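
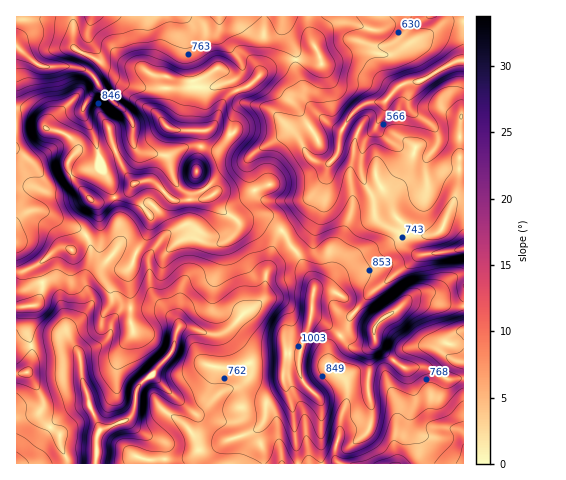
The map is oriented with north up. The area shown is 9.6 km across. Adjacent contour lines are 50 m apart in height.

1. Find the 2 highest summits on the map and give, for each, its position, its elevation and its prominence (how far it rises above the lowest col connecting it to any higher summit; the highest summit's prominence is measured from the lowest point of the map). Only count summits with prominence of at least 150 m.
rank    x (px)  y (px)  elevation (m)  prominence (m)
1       196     172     1183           750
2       385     316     1103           223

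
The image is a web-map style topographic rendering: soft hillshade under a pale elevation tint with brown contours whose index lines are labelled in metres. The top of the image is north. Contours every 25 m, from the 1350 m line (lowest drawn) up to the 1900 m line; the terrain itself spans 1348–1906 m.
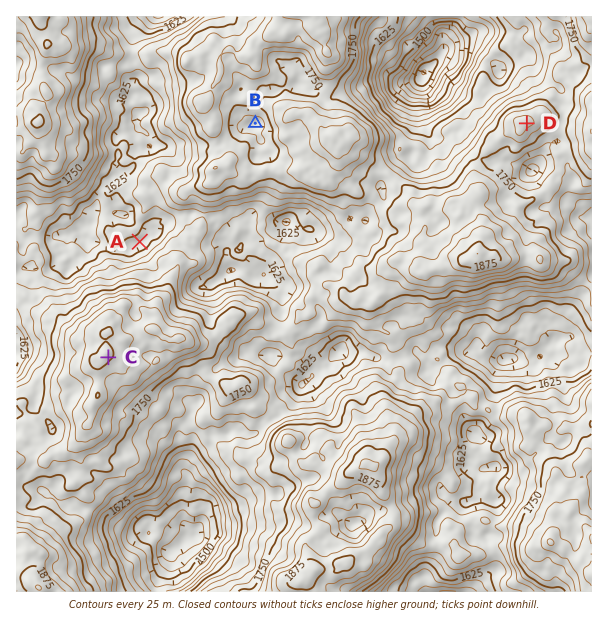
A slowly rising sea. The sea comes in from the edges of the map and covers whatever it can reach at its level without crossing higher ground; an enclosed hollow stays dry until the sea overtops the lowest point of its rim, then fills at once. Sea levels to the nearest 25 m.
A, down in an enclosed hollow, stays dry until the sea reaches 1650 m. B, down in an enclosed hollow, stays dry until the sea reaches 1750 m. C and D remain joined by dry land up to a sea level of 1675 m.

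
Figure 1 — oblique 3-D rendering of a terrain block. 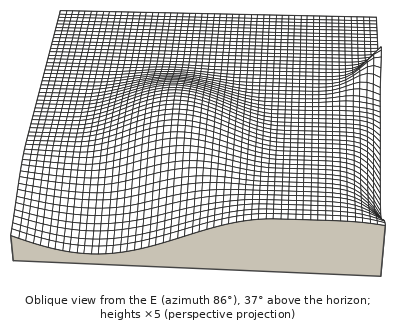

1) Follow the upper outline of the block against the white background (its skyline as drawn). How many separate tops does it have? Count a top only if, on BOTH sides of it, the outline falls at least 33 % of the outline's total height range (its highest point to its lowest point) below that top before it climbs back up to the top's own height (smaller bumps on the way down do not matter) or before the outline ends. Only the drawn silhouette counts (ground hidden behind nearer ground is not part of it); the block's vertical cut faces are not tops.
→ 3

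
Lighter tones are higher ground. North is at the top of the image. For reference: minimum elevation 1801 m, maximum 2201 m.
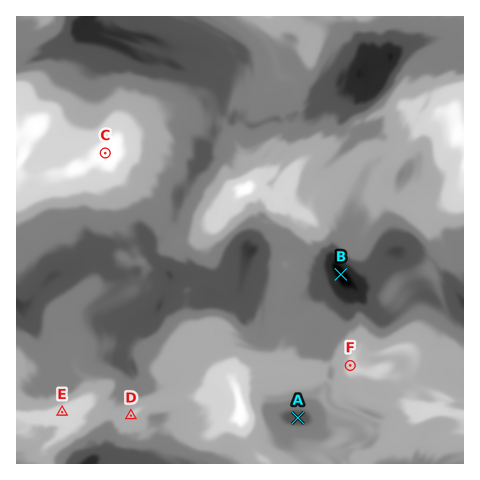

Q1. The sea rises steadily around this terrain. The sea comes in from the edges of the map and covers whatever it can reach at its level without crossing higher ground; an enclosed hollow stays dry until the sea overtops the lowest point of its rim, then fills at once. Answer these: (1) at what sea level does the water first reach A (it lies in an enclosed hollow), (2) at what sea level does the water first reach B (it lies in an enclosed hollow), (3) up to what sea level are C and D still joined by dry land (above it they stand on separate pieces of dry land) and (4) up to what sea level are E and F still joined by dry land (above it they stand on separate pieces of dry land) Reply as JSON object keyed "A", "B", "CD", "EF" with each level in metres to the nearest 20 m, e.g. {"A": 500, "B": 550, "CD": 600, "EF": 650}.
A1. {"A": 2040, "B": 1960, "CD": 2000, "EF": 2060}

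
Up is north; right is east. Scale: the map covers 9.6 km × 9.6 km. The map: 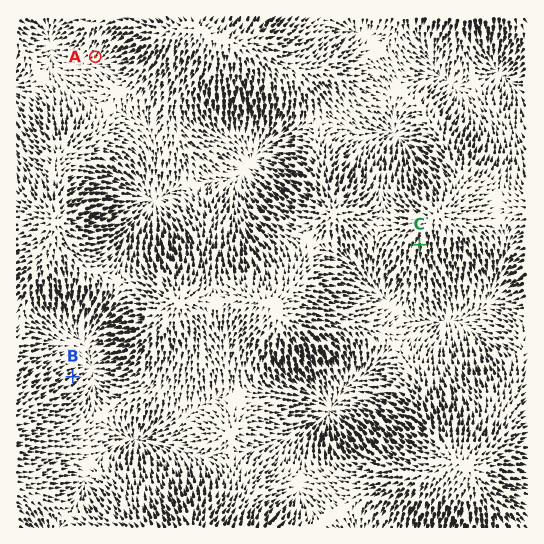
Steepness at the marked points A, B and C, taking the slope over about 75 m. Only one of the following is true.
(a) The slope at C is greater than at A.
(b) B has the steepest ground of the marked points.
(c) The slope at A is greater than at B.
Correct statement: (a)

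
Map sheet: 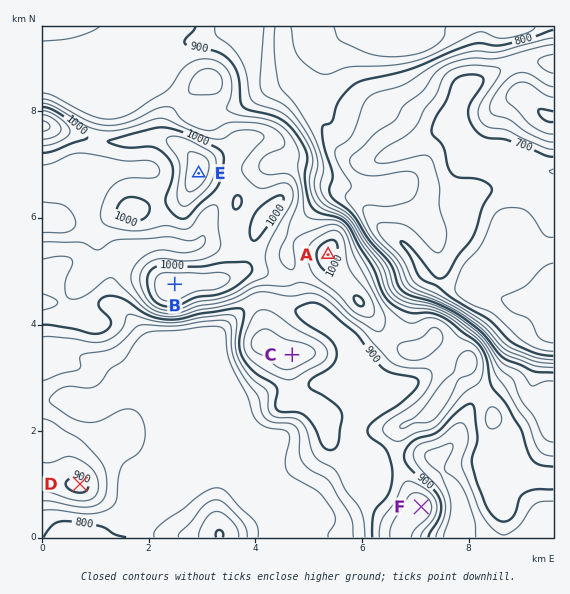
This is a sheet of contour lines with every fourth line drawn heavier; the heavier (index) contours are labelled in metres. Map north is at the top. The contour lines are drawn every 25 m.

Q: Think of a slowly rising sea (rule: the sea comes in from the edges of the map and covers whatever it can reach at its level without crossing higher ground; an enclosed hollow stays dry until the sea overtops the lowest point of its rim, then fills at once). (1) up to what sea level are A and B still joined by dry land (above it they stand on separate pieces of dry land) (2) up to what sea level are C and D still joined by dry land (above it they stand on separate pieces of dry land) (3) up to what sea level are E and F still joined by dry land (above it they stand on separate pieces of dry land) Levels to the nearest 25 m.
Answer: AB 950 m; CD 825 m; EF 900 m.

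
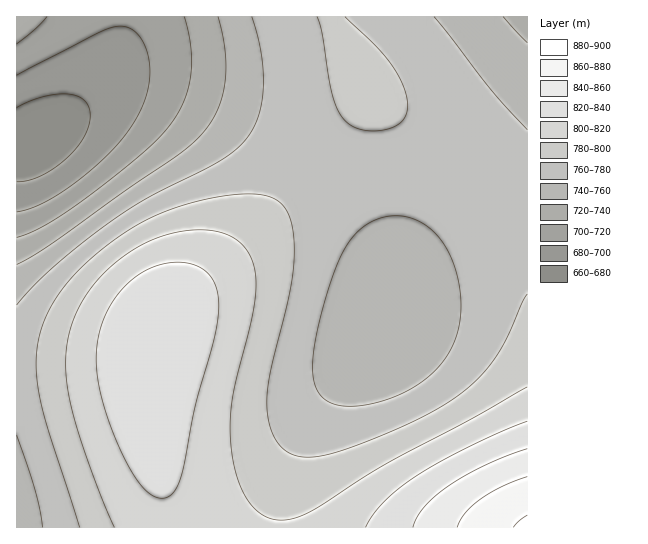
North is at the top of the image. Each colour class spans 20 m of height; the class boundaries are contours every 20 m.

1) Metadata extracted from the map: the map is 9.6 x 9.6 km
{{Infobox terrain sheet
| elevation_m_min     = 670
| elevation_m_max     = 885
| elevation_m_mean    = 775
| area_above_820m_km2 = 10.8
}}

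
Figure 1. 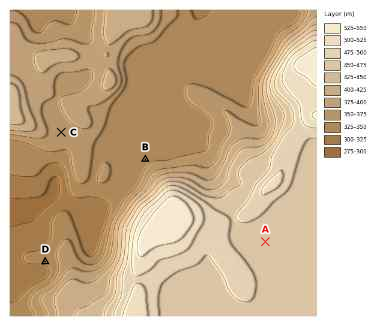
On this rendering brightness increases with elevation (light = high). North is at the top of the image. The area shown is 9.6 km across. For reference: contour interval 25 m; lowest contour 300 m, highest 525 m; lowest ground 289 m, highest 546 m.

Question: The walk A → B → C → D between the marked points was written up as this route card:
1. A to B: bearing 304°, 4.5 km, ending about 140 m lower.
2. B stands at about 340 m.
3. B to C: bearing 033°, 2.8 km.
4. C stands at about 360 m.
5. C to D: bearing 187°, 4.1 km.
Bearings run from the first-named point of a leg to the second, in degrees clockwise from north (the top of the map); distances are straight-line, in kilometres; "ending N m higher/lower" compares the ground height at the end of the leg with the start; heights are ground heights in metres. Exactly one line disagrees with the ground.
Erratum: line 3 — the bearing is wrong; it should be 288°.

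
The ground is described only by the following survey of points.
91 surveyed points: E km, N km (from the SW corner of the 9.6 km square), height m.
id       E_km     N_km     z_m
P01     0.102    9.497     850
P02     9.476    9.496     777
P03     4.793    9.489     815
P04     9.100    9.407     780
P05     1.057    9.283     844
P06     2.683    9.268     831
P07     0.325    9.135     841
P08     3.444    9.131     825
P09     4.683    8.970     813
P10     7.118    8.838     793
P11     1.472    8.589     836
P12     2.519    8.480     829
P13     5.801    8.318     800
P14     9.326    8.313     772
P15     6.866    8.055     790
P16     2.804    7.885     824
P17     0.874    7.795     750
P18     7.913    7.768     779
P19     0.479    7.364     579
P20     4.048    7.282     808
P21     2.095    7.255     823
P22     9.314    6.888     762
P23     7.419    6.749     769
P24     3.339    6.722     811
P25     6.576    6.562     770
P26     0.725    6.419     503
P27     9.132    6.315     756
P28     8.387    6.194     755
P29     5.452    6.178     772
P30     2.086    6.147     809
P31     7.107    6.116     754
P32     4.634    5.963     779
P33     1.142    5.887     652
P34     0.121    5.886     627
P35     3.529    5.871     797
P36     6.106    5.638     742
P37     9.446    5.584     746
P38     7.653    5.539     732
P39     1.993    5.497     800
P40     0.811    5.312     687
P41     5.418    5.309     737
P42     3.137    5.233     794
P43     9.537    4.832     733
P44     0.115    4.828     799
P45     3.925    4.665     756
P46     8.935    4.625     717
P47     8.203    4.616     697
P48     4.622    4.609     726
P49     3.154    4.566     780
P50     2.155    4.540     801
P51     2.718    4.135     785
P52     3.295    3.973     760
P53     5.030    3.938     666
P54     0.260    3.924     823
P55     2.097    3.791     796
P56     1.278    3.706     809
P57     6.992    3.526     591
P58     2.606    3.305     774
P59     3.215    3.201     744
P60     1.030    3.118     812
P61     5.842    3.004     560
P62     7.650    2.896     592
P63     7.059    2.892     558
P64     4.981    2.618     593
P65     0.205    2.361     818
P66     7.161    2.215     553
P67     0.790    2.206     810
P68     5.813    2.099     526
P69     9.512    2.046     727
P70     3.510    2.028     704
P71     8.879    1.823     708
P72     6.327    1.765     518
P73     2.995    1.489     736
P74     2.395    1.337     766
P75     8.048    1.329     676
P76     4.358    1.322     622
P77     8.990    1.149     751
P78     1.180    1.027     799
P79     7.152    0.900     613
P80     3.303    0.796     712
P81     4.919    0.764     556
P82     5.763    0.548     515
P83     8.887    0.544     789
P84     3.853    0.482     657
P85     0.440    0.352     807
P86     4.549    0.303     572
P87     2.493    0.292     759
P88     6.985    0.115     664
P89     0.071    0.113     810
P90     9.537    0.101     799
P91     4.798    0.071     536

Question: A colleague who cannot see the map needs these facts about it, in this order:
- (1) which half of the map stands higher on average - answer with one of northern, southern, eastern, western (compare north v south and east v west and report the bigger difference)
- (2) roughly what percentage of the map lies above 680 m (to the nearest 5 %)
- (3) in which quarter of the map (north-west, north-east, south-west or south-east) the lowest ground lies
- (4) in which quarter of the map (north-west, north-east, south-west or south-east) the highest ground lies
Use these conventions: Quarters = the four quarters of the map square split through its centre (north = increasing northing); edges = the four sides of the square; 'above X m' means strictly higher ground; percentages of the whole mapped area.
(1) Taken as a whole, the northern half is higher than the southern.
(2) About 75 % of the map lies above 680 m.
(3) Look to the north-west quarter for the lowest ground.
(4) The highest ground is in the north-west quarter.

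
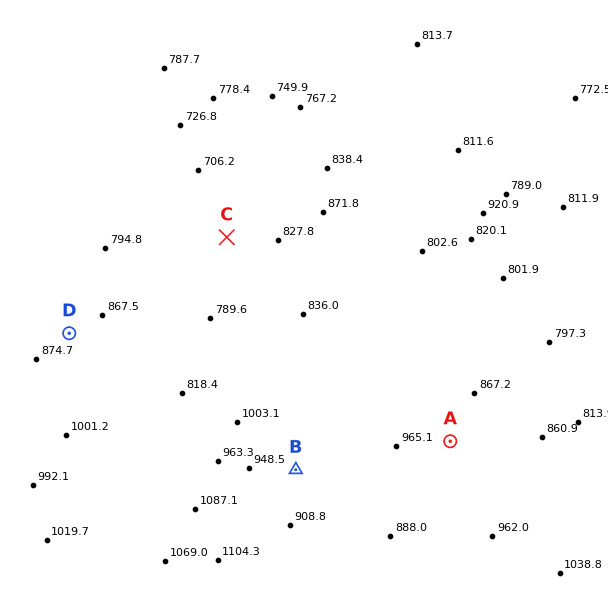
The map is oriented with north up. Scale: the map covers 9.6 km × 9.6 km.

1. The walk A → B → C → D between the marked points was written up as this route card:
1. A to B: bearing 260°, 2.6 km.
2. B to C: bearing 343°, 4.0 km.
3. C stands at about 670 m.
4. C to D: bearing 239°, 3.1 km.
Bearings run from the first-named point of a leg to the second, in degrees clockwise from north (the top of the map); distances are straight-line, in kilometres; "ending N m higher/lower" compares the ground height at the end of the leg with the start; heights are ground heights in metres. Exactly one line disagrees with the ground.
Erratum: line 3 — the height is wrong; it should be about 770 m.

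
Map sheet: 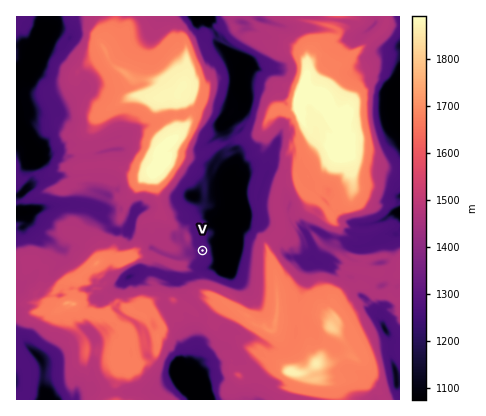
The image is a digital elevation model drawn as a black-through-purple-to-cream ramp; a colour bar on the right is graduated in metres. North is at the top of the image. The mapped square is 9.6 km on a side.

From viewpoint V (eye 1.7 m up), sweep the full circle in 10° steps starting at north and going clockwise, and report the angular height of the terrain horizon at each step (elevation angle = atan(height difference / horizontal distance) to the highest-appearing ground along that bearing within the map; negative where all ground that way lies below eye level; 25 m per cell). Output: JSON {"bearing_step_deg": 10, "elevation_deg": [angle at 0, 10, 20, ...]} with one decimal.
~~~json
{"bearing_step_deg": 10, "elevation_deg": [6.2, 1.8, 2.1, 6.9, 8.8, 8.8, 8.4, 6.9, 7.7, 13.1, 13.2, 12.6, 11.6, 10.5, 10.9, 14.4, 17.7, 19.7, 17.0, 12.8, 11.5, 10.6, 14.8, 18.3, 17.4, 13.7, 14.1, 16.1, 15.5, 17.8, 19.7, 19.9, 14.4, 18.9, 15.9, 11.7]}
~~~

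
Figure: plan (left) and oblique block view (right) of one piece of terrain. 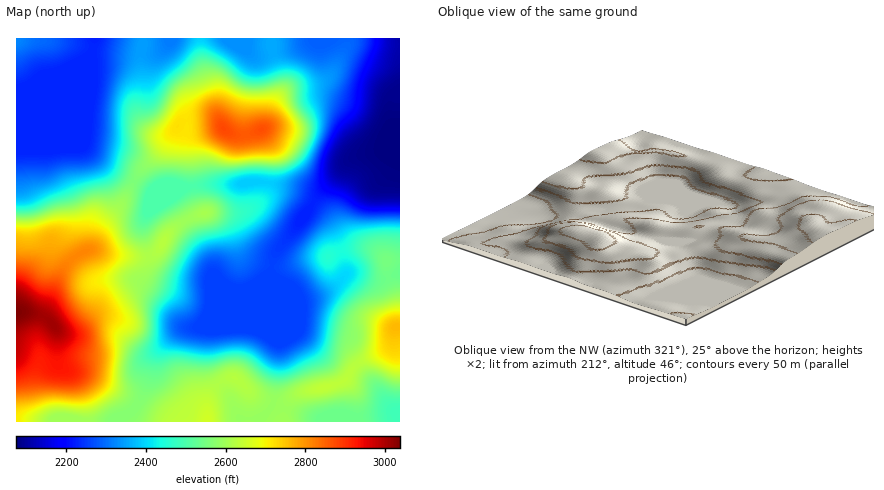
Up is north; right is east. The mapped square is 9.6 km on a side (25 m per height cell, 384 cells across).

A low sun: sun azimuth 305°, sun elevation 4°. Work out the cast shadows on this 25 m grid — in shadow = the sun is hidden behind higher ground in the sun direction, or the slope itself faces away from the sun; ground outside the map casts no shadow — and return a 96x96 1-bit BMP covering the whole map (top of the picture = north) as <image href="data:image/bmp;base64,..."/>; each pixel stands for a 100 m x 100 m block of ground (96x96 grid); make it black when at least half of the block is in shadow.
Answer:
<image width="96" height="96" href="data:image/bmp;base64,Qk2+BAAAAAAAAD4AAAAoAAAAYAAAAGAAAAABAAEAAAAAAIAEAAATCwAAEwsAAAIAAAAAAAAA////AAAAAAAAAAAAAAAAAAAAAAAD8AfAAAAAAAAAAAAP/B/wAAAAAAAAAAAP/v/4AAAAAAAAAAAf///4AAAAAAAAAAAP///4AAAAAAAAAAAP///4AAAAAAAAAAABg//8AAAAAAAAAAAAAf/8AAAAAAAAAAAAAP/8AAAAAAAAAAAAAD/+AAAAAAAAAAAAAB/+AAAAAAAAAAAAAA/+AAAAAAAAAAAAAAf+AAAAAAAAAAAAAAf+AAAAAAAAAAAAAAP+AAAAAAAAAAAAAAP/AAAAAAAAAAAAAAP/+AAAAAAAAAAAAAH//gAAAAAAAAAAAAH//4AAAAAAAAAAAA8f/8AAAAAAAAAAAA8P/8AAAAAAAAAAAA4H/+AAAAAAAAAAAAAD//AAAAAAAAAAAAAB//AAAAAAAAAAAAAB//gAAAAAAAAAAAAB//gAAAAAAAAAAAAA//gAAAAAAAAAAAAA//gAAAAAAAAAAAAA//gAAAAAAAAAAAAAf/4AAAAAAAAAAAAAP/8AAAAAAAAAAAAAH/+AAAAAAAAAAAAAD//AAAAAAAAAAAAAD//AAAAAAAAAAAAAD//gAAAAAAAAAAAAD//gAAAAAAAAAAAAD//wAAAAAAAAAADgD//wAAAAAAAAAAHAB//wAAAAAAAAAAAAB//wAAAAAAAAAAAAB//4AAAAAAAAAAAAA//4AAAAAAAAAAAAA//4AAAAAAAAAAAAAf///AAAAAAAAAAAAP///4AAAAAAAAAAAH///+AAAAAAAAAAAD/+f/AAAAAAAAAAAAf+P/gAAAAAAAAAAAD8H/wAAAAAAAAAAAB4D/4AAAAAAAAAAAAQB/4AAAAAAAAAAAAAA/4AAAAAAAAAAAAAAf4AAAAAAAAAAAAAAP/+f4AAAAAAAAAAAD///+AAAAAAAAAAAB///+AAAAAAAAAAAD////AAAAAAAAAAAf////AAAAAAAAAD/////+AAAAAAAAAP/////+AAAAAAAAA//////8AAAAAAAAA//////8AAAAAAAAAf/////4AAAAAAAAAP/////4AAAAAAAAAH/////wAAAAAAAAAD/////wAAAAAAAAAB/////gAAAAAAAAAAEP///gAAAAAAAAAAAP///gAAAAAAAAAAAP///AAAAAAAAAAAAP///AAAAAAAAAAAAH///AAAAAAAAAAAAD//+AAAAAAAAAAAAA//8AAAAAAAAAAAAAB/4AAAAAAAAAAAAAAfwAAAAAAAAAAAAACPAAAAAAAAAAAAAAfmAAAAAAAAAAAAAA/gAAAAAAAAAAAAAA/gAAAAAAAAAAAAAA/gAAAAAAAAAAAAAAfAAAAAAAAAAAAAAAeAAAAAAAAAAAAAAAAAPwAAAAAAAAAAAAAAPwAAAAAAAAAAAAAAHwAAAAAAAAAAAAAADwAAAAAAAAAAAAAADwAAAAAAAAAAAAAABwAAAAAAAAAAAAAAA4AAAAAAAAAAAAAAA8AAAAAAAAAAAAAAAcAAAAAAAAAAAAAAAMAAAAAAAAAAAAAAAAAAAAAAAAAAAAAAAAA="/>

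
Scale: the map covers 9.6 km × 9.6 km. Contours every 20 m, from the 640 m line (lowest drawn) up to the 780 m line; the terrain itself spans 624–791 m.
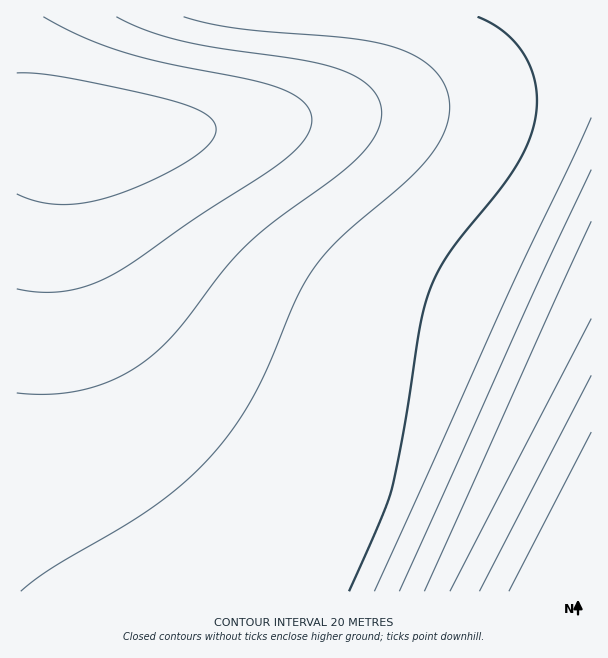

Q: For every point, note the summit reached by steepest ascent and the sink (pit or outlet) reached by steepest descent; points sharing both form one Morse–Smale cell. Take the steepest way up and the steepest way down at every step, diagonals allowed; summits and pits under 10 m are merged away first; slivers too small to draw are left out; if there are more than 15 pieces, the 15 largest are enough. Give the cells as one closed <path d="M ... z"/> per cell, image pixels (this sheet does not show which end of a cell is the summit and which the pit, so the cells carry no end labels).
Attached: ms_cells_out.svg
<path d="M591 16l-575 1 1 575 418 0 3-2 138-290 16-30z"/><path d="M591 271l-35 70-119 251 155-1z"/>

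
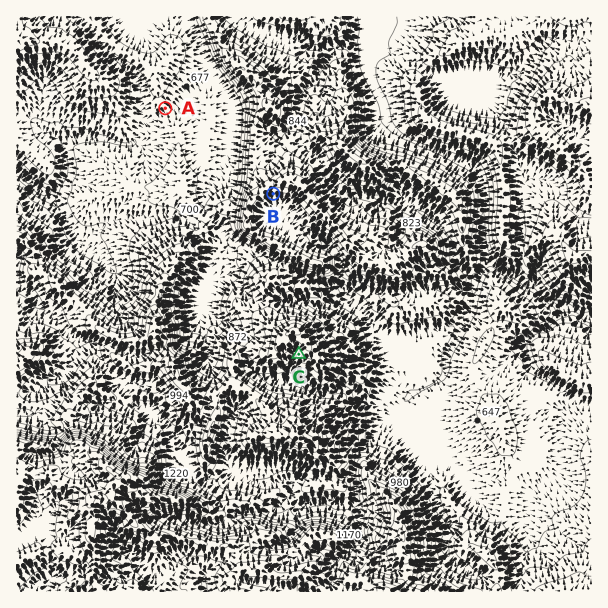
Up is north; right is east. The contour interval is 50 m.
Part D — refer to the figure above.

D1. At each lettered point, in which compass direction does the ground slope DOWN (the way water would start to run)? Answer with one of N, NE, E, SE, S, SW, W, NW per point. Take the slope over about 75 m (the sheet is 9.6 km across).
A SE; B S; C SW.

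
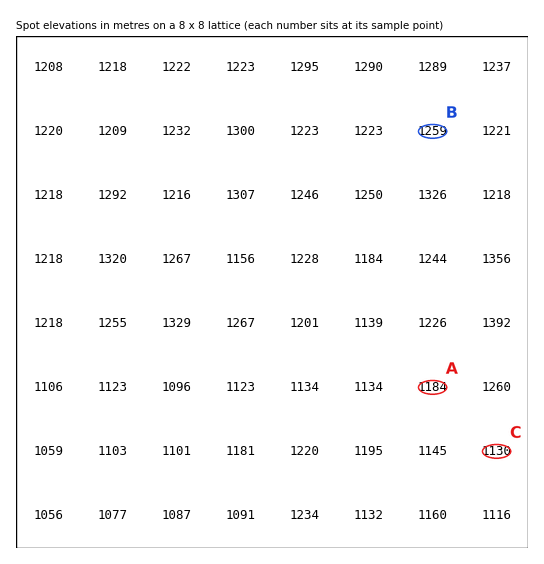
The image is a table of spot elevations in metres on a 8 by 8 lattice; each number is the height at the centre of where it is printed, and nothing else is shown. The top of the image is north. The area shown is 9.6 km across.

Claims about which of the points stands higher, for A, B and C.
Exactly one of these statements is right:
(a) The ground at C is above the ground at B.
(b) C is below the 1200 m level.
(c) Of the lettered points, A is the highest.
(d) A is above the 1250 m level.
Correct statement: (b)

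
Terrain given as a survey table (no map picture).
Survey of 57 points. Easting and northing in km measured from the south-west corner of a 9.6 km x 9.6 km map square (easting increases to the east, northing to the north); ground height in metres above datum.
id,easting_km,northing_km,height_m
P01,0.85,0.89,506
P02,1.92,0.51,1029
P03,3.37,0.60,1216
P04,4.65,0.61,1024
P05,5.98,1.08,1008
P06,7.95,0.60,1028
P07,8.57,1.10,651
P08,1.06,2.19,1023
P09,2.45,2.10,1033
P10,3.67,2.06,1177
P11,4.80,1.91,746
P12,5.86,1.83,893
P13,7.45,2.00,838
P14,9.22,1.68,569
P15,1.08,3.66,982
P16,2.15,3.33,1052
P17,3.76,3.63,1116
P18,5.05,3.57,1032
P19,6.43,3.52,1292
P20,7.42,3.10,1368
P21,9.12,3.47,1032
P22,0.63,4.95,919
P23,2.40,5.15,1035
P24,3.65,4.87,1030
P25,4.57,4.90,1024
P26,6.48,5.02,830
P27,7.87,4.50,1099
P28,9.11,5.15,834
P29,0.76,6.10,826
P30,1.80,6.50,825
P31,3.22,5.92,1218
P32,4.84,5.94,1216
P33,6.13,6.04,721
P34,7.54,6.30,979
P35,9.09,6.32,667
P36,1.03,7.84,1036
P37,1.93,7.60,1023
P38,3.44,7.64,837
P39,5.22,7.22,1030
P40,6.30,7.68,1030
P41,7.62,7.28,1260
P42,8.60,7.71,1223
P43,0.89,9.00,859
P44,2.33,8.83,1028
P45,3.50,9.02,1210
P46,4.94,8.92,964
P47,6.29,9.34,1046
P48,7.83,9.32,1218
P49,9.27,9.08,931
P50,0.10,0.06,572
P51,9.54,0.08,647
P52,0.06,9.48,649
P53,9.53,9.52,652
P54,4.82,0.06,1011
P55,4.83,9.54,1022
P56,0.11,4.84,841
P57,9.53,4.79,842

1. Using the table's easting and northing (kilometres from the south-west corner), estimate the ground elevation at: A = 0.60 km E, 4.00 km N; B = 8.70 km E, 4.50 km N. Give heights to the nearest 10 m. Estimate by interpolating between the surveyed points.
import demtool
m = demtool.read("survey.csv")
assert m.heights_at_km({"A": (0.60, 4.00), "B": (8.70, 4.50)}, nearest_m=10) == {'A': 1020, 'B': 1030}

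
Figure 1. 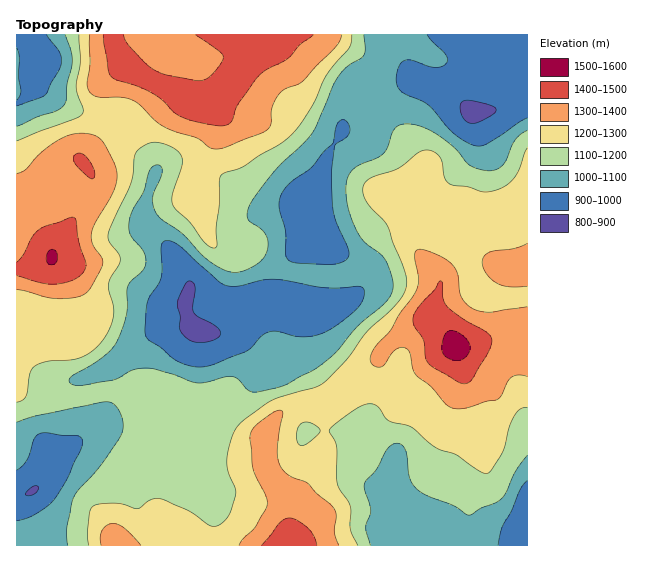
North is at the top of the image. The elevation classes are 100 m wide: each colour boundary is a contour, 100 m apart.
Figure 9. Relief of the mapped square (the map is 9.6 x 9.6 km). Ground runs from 890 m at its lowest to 1540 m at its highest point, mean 1170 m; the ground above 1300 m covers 19.1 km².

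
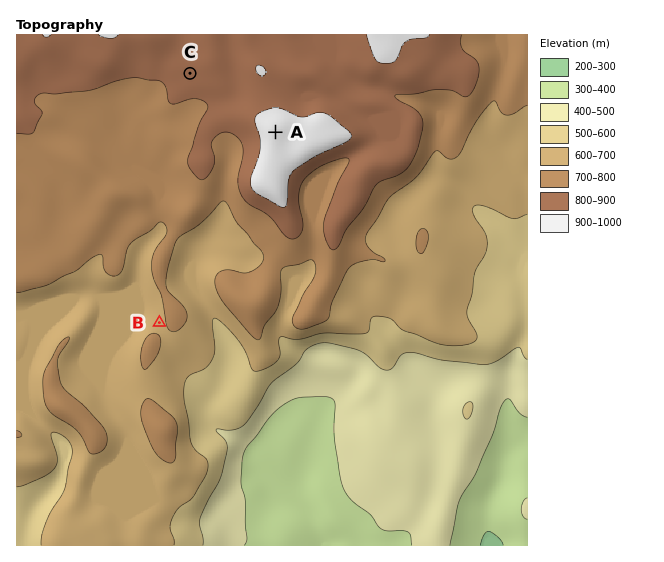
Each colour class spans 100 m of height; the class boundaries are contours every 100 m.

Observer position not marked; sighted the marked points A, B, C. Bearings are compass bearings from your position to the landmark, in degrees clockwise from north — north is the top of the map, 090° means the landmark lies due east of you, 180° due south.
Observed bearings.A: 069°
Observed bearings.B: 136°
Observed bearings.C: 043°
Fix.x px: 57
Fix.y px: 216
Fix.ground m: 740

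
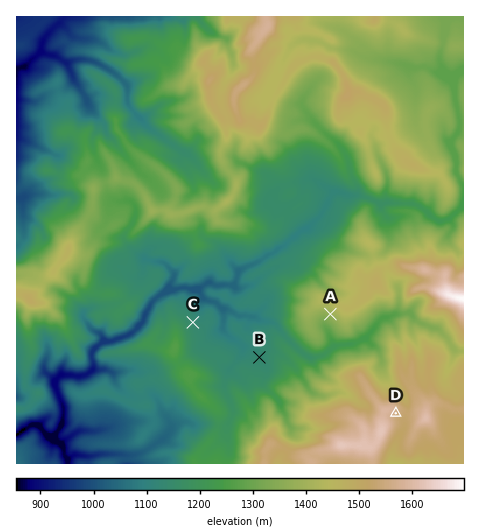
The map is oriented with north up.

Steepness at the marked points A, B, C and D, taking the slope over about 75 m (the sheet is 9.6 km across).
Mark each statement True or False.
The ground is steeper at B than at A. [False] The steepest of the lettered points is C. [False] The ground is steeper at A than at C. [True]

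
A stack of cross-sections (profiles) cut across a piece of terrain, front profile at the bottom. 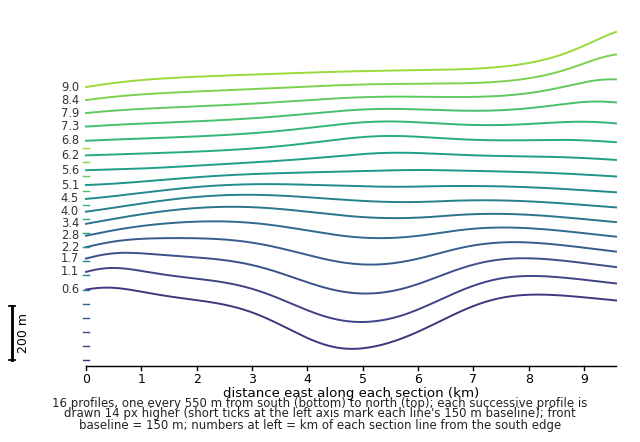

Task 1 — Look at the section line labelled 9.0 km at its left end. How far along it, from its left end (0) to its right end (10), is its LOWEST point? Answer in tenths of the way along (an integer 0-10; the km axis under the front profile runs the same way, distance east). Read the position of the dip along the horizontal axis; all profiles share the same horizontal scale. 0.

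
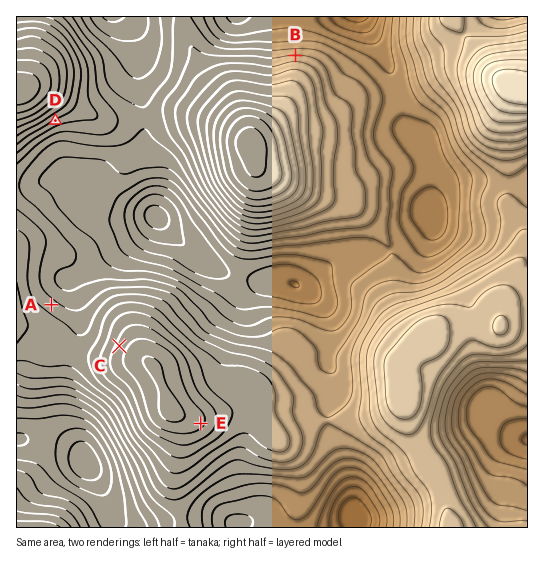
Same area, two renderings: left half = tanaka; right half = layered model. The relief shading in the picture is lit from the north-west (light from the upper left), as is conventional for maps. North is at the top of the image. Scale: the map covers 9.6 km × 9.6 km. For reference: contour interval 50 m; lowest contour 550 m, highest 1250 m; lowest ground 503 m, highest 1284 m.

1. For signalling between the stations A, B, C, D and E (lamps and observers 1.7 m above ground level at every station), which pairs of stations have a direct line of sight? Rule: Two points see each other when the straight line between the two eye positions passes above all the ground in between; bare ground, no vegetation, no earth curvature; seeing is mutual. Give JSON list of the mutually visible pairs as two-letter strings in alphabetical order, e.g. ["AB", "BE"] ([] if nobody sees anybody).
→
["AC", "AD", "CD"]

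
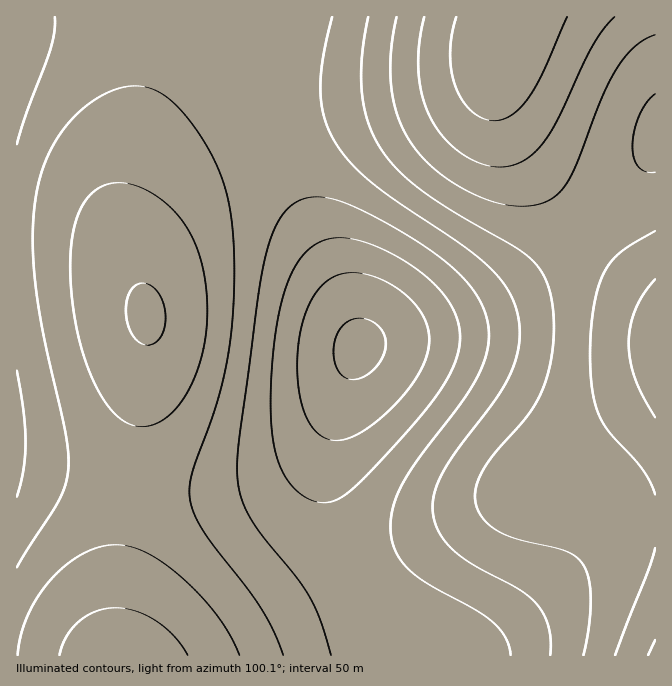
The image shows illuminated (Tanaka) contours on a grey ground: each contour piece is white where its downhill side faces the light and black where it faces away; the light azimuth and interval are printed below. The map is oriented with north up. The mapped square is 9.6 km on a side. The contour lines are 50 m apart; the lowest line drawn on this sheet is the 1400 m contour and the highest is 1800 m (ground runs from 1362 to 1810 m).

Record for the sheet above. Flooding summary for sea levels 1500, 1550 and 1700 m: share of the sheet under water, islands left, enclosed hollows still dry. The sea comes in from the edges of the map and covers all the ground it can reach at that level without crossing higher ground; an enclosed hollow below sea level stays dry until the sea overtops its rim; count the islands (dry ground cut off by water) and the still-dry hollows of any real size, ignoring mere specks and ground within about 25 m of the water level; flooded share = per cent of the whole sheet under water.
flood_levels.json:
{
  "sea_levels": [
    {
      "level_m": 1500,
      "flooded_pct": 13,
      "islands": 0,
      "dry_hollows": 0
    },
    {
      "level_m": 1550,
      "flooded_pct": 30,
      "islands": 0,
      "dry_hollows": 1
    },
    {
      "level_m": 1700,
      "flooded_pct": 91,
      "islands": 1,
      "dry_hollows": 0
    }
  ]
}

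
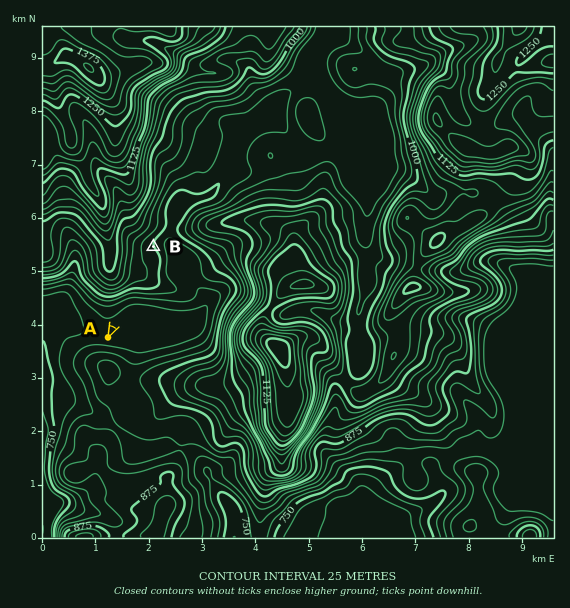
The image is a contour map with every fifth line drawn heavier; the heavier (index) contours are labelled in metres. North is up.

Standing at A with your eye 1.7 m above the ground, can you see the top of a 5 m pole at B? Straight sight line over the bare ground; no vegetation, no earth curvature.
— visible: false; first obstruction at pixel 128 298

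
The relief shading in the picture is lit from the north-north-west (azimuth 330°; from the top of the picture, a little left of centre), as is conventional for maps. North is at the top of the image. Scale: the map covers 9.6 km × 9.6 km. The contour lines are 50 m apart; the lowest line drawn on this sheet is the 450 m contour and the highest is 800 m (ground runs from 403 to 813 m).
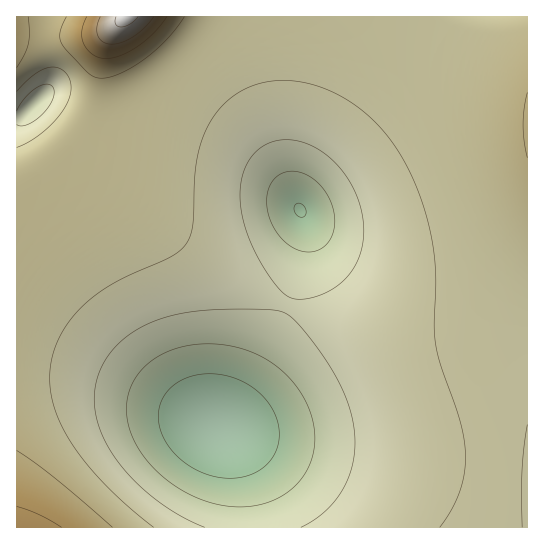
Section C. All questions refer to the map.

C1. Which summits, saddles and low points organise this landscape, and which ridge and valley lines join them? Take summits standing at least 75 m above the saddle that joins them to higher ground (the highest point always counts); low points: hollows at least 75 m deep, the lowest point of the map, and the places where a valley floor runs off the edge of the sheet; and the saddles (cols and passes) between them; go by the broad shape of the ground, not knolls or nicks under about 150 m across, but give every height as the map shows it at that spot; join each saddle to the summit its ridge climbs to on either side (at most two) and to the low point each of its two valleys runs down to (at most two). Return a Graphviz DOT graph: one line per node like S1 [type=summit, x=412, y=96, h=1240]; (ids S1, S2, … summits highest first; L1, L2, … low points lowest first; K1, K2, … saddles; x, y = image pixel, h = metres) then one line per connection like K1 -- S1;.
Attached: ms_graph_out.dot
graph terrain {
  S1 [type=summit, x=127, y=17, h=813];
  S2 [type=summit, x=17, y=527, h=721];
  L1 [type=low, x=218, y=426, h=403];
  L2 [type=low, x=301, y=210, h=446];
  L3 [type=low, x=35, y=105, h=522];
  K1 [type=saddle, x=85, y=127, h=625];
  K2 [type=saddle, x=17, y=355, h=619];
  K3 [type=saddle, x=287, y=306, h=551];
  K1 -- S1;
  K1 -- L2;
  K1 -- L3;
  K2 -- S1;
  K2 -- S2;
  K2 -- L1;
  K3 -- S1;
  K3 -- L1;
  K3 -- L2;
}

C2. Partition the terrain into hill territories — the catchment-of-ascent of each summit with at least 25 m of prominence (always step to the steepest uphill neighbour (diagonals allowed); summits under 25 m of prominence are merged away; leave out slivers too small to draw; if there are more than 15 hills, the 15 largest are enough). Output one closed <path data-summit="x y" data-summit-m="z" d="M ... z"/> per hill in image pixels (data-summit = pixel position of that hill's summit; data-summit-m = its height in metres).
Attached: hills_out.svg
<path data-summit="127 17" data-summit-m="813" d="M419 16l-402 0-1 339 38 5 41 12 59 24 64 31 18-24 23-38 36-76 10-42 0-21-6-19 4-16 16-25 52-61 17-24 21-40z"/><path data-summit="527 125" data-summit-m="654" d="M527 16l-106 0-2 2-23 49-13 22-55 65-25 37-4 16 6 19 0 21-10 42-26 56-26 48-24 33 2 2 48 13 72 12 109 11 78 3z"/><path data-summit="17 527" data-summit-m="721" d="M30 356l-14 1 1 171 232-1-1-29-7-32-10-25-10-13-104-48-47-16z"/>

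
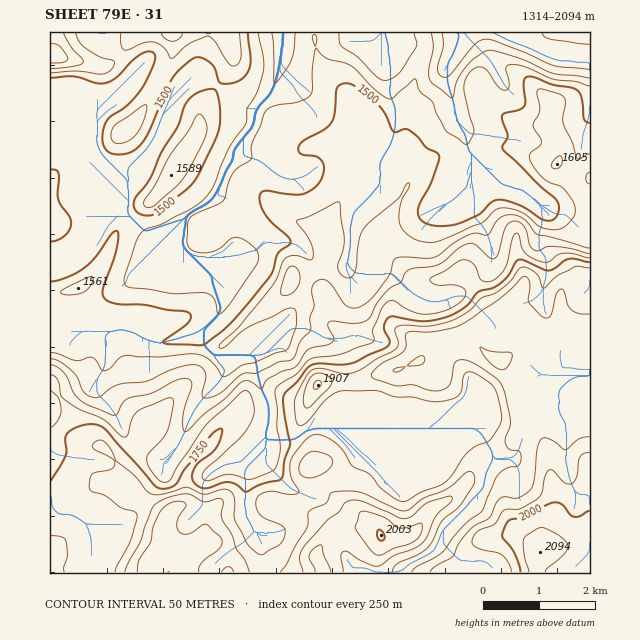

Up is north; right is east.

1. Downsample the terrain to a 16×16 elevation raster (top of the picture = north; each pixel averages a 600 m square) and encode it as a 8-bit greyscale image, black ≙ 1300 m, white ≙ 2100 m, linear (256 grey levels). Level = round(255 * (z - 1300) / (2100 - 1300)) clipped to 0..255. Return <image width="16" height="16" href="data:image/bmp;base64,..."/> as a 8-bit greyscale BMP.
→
<image width="16" height="16" href="data:image/bmp;base64,Qk02BQAAAAAAADYEAAAoAAAAEAAAABAAAAABAAgAAAAAAAABAAATCwAAEwsAAAABAAAAAAAAAAAAAAEBAQACAgIAAwMDAAQEBAAFBQUABgYGAAcHBwAICAgACQkJAAoKCgALCwsADAwMAA0NDQAODg4ADw8PABAQEAAREREAEhISABMTEwAUFBQAFRUVABYWFgAXFxcAGBgYABkZGQAaGhoAGxsbABwcHAAdHR0AHh4eAB8fHwAgICAAISEhACIiIgAjIyMAJCQkACUlJQAmJiYAJycnACgoKAApKSkAKioqACsrKwAsLCwALS0tAC4uLgAvLy8AMDAwADExMQAyMjIAMzMzADQ0NAA1NTUANjY2ADc3NwA4ODgAOTk5ADo6OgA7OzsAPDw8AD09PQA+Pj4APz8/AEBAQABBQUEAQkJCAENDQwBEREQARUVFAEZGRgBHR0cASEhIAElJSQBKSkoAS0tLAExMTABNTU0ATk5OAE9PTwBQUFAAUVFRAFJSUgBTU1MAVFRUAFVVVQBWVlYAV1dXAFhYWABZWVkAWlpaAFtbWwBcXFwAXV1dAF5eXgBfX18AYGBgAGFhYQBiYmIAY2NjAGRkZABlZWUAZmZmAGdnZwBoaGgAaWlpAGpqagBra2sAbGxsAG1tbQBubm4Ab29vAHBwcABxcXEAcnJyAHNzcwB0dHQAdXV1AHZ2dgB3d3cAeHh4AHl5eQB6enoAe3t7AHx8fAB9fX0Afn5+AH9/fwCAgIAAgYGBAIKCggCDg4MAhISEAIWFhQCGhoYAh4eHAIiIiACJiYkAioqKAIuLiwCMjIwAjY2NAI6OjgCPj48AkJCQAJGRkQCSkpIAk5OTAJSUlACVlZUAlpaWAJeXlwCYmJgAmZmZAJqamgCbm5sAnJycAJ2dnQCenp4An5+fAKCgoAChoaEAoqKiAKOjowCkpKQApaWlAKampgCnp6cAqKioAKmpqQCqqqoAq6urAKysrACtra0Arq6uAK+vrwCwsLAAsbGxALKysgCzs7MAtLS0ALW1tQC2trYAt7e3ALi4uAC5ubkAurq6ALu7uwC8vLwAvb29AL6+vgC/v78AwMDAAMHBwQDCwsIAw8PDAMTExADFxcUAxsbGAMfHxwDIyMgAycnJAMrKygDLy8sAzMzMAM3NzQDOzs4Az8/PANDQ0ADR0dEA0tLSANPT0wDU1NQA1dXVANbW1gDX19cA2NjYANnZ2QDa2toA29vbANzc3ADd3d0A3t7eAN/f3wDg4OAA4eHhAOLi4gDj4+MA5OTkAOXl5QDm5uYA5+fnAOjo6ADp6ekA6urqAOvr6wDs7OwA7e3tAO7u7gDv7+8A8PDwAPHx8QDy8vIA8/PzAPT09AD19fUA9vb2APf39wD4+PgA+fn5APr6+gD7+/sA/Pz8AP39/QD+/v4A////AJ+ascnAtKPAxsi8t8nX9e2ZmqPCvKSfrsXSx7m52Onll6ChmZqSl6evqJ6qr7jM1ZGejHiJenqnppubm6KswMeGgoB/dod8npubm5ubqbe1dFxlcWRrdqKlpK2unrG2sU9LTUxMTVJtgJGzuri+t7ZDRUZENkJQWGt3kpSst7S1SEQyMDAxS15bW3N9hp6lpjo/Mi8wMDhPU1ZcYHJ6eHdAOTs2MjI/TlFOTD1EXkhPPDk8UDkyOz1JSUw7MjRDVzo9QUhKMDY/REpHPDM+U1M5PE09SzYxOEJHOi8xP1BIQUM9Qz0/KSs8LiseMTM+L2VNS1JJTiYnJxsdFhMZDw4="/>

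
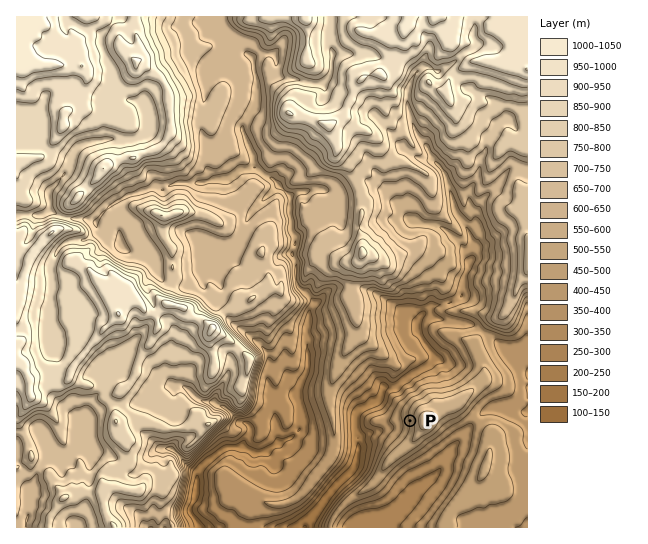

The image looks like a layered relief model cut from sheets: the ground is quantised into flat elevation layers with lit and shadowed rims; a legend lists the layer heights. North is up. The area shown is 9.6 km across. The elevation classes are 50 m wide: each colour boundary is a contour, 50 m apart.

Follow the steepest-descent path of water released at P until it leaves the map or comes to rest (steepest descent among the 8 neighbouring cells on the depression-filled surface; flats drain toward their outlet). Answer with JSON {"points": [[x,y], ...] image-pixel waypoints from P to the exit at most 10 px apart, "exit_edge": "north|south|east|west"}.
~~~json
{"points": [[410, 421], [399, 421], [389, 427], [378, 431], [367, 434], [358, 437], [358, 447], [357, 458], [353, 469], [343, 478], [334, 489], [326, 499], [318, 510], [309, 521], [305, 527]], "exit_edge": "south"}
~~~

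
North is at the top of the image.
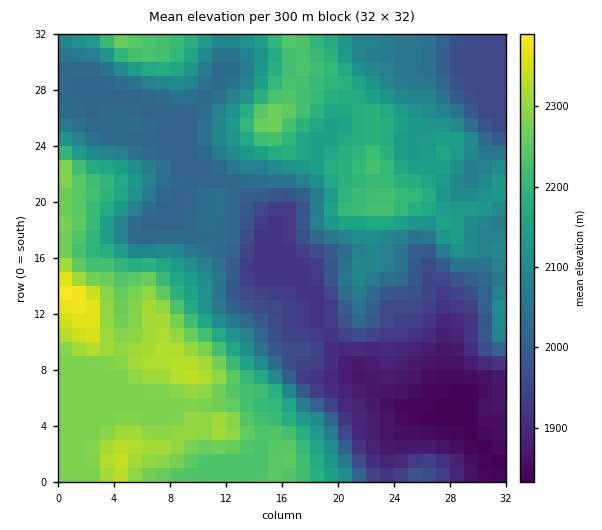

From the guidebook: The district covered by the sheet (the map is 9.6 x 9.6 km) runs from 1830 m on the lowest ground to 2390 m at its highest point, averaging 2090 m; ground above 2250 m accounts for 15.8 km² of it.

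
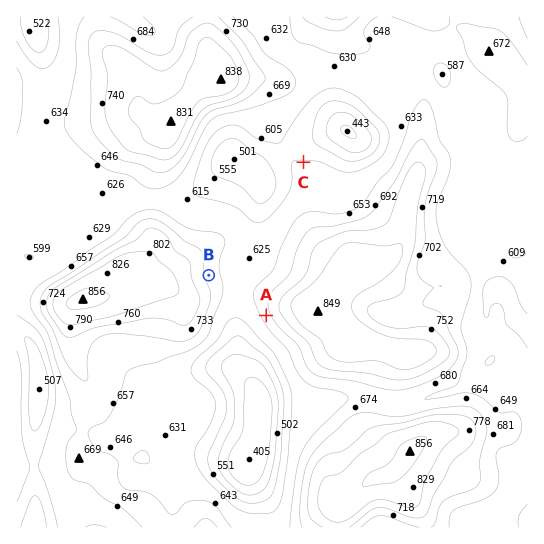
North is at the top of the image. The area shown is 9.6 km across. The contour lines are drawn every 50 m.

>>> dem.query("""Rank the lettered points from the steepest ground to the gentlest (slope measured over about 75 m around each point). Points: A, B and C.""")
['A', 'B', 'C']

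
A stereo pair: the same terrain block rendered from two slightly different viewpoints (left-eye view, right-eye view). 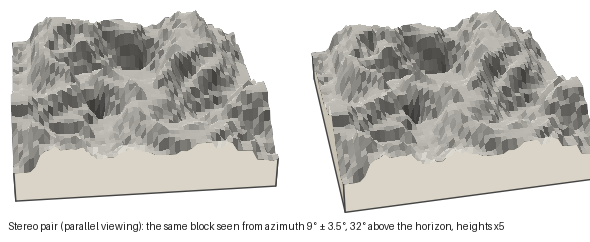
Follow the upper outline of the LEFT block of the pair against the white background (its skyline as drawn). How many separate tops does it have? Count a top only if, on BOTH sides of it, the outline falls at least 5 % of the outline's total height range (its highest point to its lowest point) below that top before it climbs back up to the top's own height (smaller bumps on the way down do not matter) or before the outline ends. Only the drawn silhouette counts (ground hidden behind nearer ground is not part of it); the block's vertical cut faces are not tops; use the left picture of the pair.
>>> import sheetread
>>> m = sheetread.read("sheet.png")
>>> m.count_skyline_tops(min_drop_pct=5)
2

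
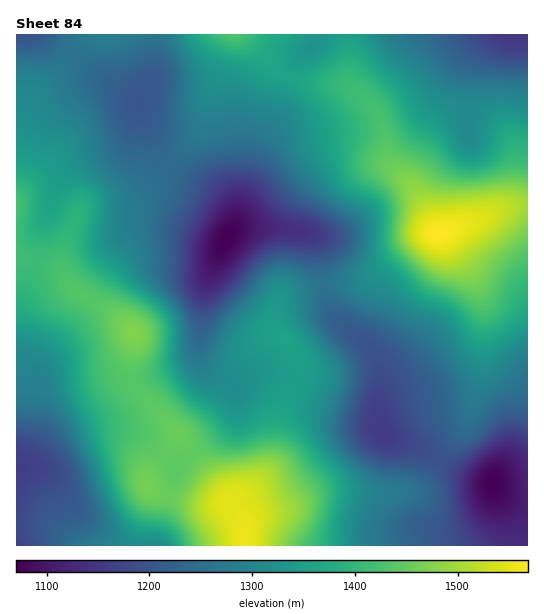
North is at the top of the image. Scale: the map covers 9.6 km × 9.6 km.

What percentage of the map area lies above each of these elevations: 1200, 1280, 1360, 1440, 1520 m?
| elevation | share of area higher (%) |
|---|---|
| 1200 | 87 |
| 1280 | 60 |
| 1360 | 33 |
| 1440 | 13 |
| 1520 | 3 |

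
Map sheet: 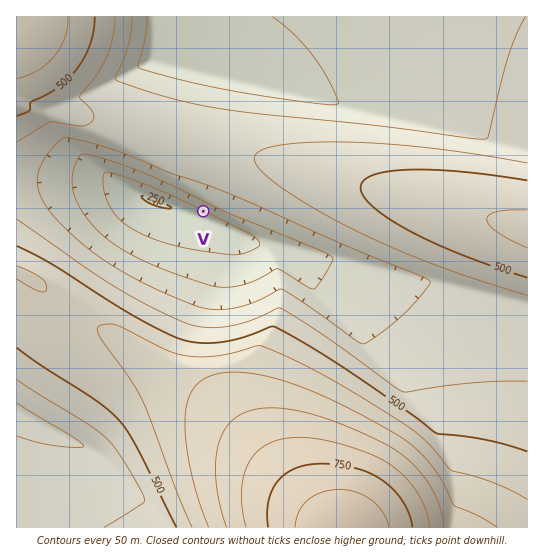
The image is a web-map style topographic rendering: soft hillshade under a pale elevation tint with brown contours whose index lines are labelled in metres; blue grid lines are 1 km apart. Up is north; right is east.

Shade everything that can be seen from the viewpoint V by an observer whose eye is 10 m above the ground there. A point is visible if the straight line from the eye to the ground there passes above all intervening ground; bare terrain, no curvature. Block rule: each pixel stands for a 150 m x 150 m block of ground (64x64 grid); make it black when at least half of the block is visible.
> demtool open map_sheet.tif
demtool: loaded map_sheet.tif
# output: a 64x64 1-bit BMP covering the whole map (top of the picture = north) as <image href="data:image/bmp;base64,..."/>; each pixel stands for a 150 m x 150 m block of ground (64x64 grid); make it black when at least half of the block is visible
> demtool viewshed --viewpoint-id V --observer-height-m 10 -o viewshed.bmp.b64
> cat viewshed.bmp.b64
<image width="64" height="64" href="data:image/bmp;base64,Qk0+AgAAAAAAAD4AAAAoAAAAQAAAAEAAAAABAAEAAAAAAAACAAATCwAAEwsAAAIAAAAAAAAA////AAAAAAAAAAAAAAAAAAAAAAAAAAAAAAAAAAAAAAAAAAAAAAAAAAAAAAAAAAAAAAAAAABAAAAAAAAAAPAAAAAAAAAA+AAAAAAAAAB8AAAAAAAAADgAAAAAAAAAAAAAAAAAAAAAAAAAAAAAAAAAAAAAAAAAAABAAAAAAAAAAYAAAAAAAAADgAAAAAAAAAcAAAAAAAAADwAAAAAAAAAeAAAAAAAAAHwAAAAP4AAA/AAAAD/4AAH4AAAAf/wAA/gAAAH//gAH+AAAA///AA/wAAAH//+AH/AAAB///4B/8AAAP///gP/wAAD////B//AAAf///8P/wAAH////x/4AAB////+f+AAAf////7/AAAD//////gAAAP/////wAAAA/////4AAAAD////+AAAAAP////gAAAAA////8AAAAAD////AAAAAAP///4AAAAAA///+AAAAAAD///gAAAAAAP//8AAAAAAA///AAAAAAAD//4AAAAAAAP/+AAAAAAAA//wAAAAAAAD/8AAAAAAAAP/AAAAAAAAA/gAAAAAAAADwAAAAAAAAAOAAAAAAAAAA4AAAAAAAAADgAAAAAAAAAMAAAAAAAAAAwAAAAAAAAAAAAAAAAAAAAAAAAAAAAAAAAAAAAAAAAAAAAAAAAAAAAAAAAAAAAAAAAAAAAAAAAAAAAAAAAAAAAA=="/>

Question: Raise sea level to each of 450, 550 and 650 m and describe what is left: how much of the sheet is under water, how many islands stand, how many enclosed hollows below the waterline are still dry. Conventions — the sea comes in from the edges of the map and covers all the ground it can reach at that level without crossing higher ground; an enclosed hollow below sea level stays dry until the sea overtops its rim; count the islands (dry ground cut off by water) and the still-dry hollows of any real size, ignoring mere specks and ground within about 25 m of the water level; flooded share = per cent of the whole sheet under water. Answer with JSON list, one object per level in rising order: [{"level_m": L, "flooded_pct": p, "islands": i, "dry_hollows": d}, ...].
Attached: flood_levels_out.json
[{"level_m": 450, "flooded_pct": 52, "islands": 0, "dry_hollows": 0}, {"level_m": 550, "flooded_pct": 80, "islands": 0, "dry_hollows": 0}, {"level_m": 650, "flooded_pct": 92, "islands": 0, "dry_hollows": 0}]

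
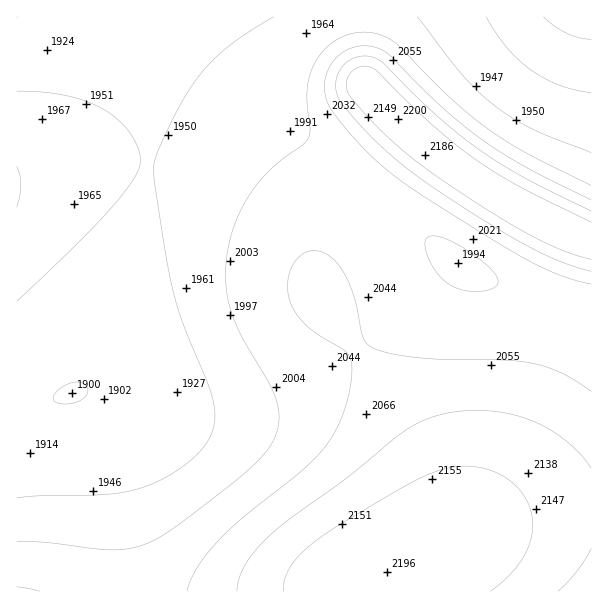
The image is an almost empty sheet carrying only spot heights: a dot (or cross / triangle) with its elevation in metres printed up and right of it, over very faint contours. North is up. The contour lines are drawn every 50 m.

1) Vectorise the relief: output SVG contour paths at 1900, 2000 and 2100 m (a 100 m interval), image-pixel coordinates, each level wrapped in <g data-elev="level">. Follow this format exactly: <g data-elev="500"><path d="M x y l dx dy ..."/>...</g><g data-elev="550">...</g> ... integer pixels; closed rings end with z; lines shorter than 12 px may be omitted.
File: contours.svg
<g data-elev="1900"><path d="M62 404l-6-2-3-3 1-4 6-6 7-5 8-2 7 1 4 3 1 7-4 6-9 4z"/><path d="M591 93l-16-3-17-5-15-7-13-9-12-10-12-12-20-30"/></g><g data-elev="2000"><path d="M471 291l-18-4-7-5-8-8-7-10-5-12-1-9 3-6 4-1 6 0 17 7 22 14 16 15 5 9-3 6-10 4z"/><path d="M17 207l4-22-1-9-3-10"/><path d="M591 186l-64-33-41-25-34-29-51-52-12-9-14-5-13-1-14 3-12 5-16 14-5 9-5 12-3 20 3 34-2 9-5 6-31 24-19 21-16 30-10 33-1 32 5 28 11 26 28 48 8 19 1 11-1 10-3 11-5 9-17 19-28 24-54 41-27 15-16 4-18 1-65-8-28 0"/></g><g data-elev="2100"><path d="M558 591l19-19 14-24"/><path d="M591 468l-13-16-17-15-19-12-20-8-22-5-24-2-24 2-21 6-15 6-15 10-51 42-57 41-21 17-14 14-12 15-7 15-2 13"/><path d="M591 211l-67-34-45-28-42-33-59-57-10-3-11 1-10 5-8 9-3 7 0 9 1 8 4 7 30 34 33 30 46 33 68 42 39 19 34 11"/></g>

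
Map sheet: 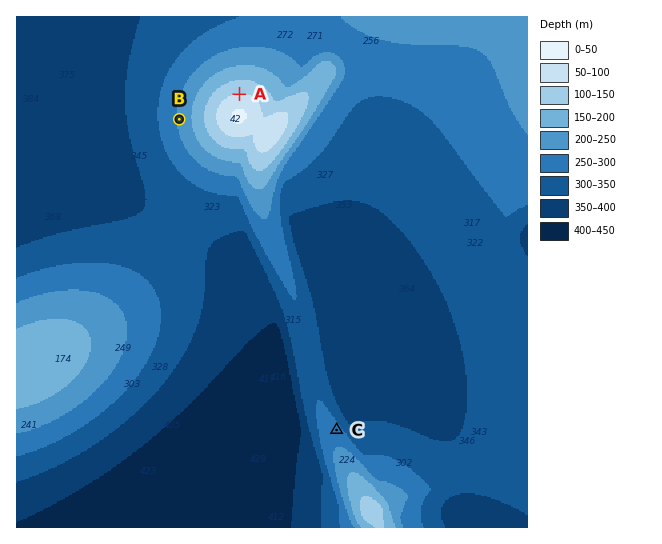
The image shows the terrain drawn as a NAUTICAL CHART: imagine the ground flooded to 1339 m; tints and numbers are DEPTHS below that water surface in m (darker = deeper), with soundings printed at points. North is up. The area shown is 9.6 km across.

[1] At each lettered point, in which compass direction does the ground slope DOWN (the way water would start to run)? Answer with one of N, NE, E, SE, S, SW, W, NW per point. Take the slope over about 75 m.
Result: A N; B W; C NE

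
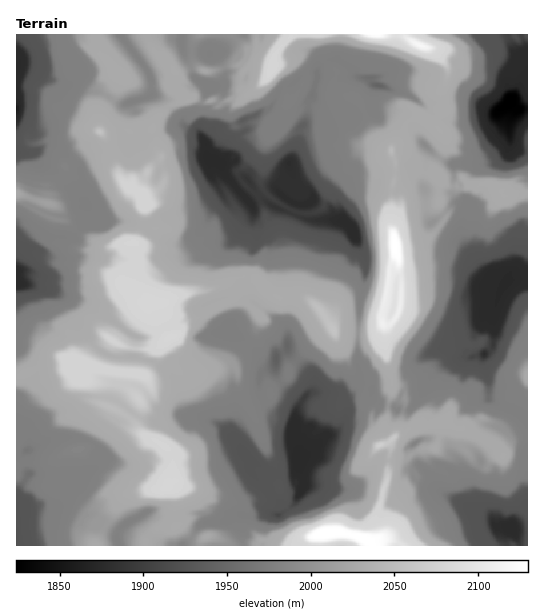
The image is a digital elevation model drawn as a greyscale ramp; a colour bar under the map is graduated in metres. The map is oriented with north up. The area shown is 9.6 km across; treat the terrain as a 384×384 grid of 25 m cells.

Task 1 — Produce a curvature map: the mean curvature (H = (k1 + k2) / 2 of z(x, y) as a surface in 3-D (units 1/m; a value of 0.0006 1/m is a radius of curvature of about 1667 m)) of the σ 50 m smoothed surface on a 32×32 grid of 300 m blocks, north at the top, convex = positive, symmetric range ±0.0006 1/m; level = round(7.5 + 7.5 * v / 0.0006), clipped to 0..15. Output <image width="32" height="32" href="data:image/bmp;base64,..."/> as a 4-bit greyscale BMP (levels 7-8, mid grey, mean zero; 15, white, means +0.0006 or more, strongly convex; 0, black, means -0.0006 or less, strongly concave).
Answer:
<image width="32" height="32" href="data:image/bmp;base64,Qk12AgAAAAAAAHYAAAAoAAAAIAAAACAAAAABAAQAAAAAAAACAAATCwAAEwsAABAAAAAAAAAAAAAAABEREQAiIiIAMzMzAERERABVVVUAZmZmAHd3dwCIiIgAmZmZAKqqqgC7u7sAzMzMAN3d3QDu7u4A////AKaoqSyYXfhsr////ZRIGzOZh4hBmdAmkgqPwGqYXEQjU5aJyAM6d9NxIYbRdKF4iW2ITJj+9qpWslRQx+KJWPNoh3O1ebcrN9Fqm15Fd2dpeIh0VhrLY2mxVT9Xp3aY83d1J5j9fXMvRHJO3ySYi8V3edh7NyVRy4FHRem7msl2ZJdqh3kEmoqA+Uk1LJsmZ0xmdWqlzFaItTccP3VGpaXHTqmr5Yi5Z6lHqC84uJDqqKvIMRJ5vVk7WJCOJmV0lhxYNunudlR5VlzQ/CZItW1puF0kmOQ3WGLMkPvFSGNZ51ukeoh5kn1ZjKD6yHZXOJdStNiK13uYh6bg2tiVR0wKJsmYpVeYi7vKYnzWaTd0Z7TGqXaXSKU1R8BftmXEIYGlpsuJZpc5rIWAj3gpJrtddnS5SWfShlarcN9IiK5DpodyZVeol1uYUgPqdaV3ZJzlc4v1iGgIZRtXq3fRC+lVZznMaMhEiVdVw8eEqf/t2XdYtKqjV34ynoHIecM0KUKUx2d+UUKZdIppmoWJmhDXmIp4inDIbsKoaNiTrbJHt4mIqqSESgqXaHUaiIiSNImC6xCcie2hiXiIXMWKVBCYtlbKC7U2rghoikQch5lnVogcnAuptm/CWIaJKUusGBfGW8C9NTiIyhZSAEf1t7SzxNsotjdGc/RiCNv/zISY"/>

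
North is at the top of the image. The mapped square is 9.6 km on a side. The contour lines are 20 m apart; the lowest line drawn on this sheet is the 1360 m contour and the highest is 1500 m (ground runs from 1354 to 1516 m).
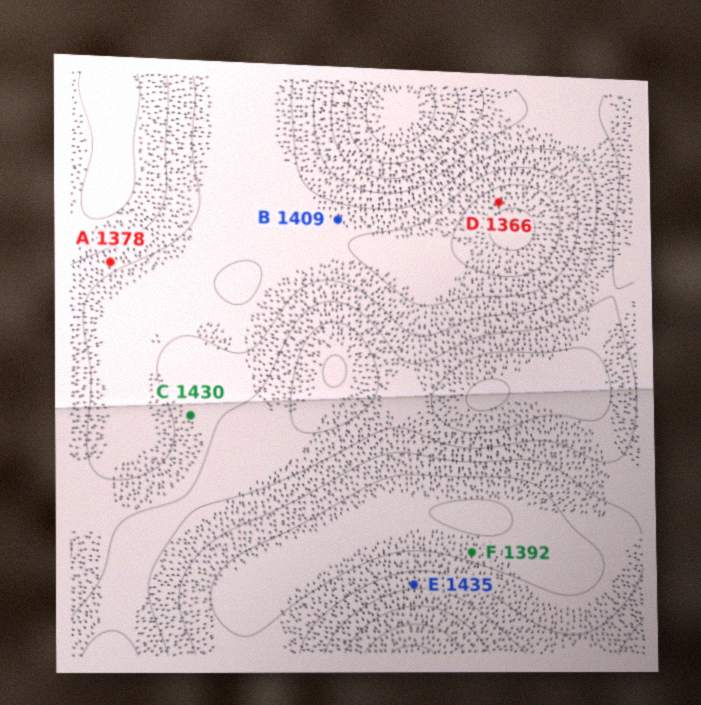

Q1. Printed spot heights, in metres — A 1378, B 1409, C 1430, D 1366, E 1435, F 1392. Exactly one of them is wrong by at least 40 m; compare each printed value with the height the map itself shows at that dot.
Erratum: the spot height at A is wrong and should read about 1428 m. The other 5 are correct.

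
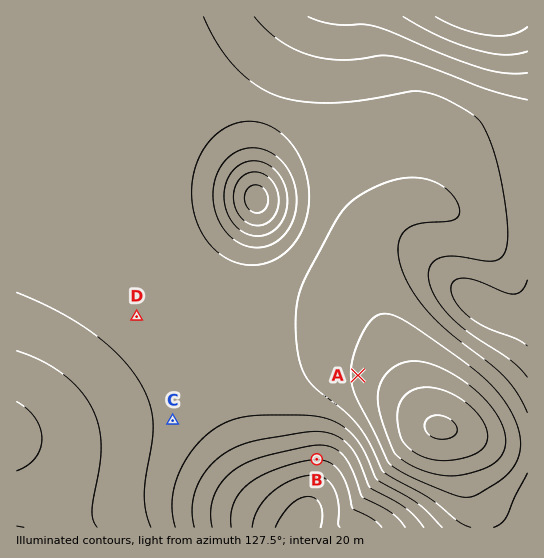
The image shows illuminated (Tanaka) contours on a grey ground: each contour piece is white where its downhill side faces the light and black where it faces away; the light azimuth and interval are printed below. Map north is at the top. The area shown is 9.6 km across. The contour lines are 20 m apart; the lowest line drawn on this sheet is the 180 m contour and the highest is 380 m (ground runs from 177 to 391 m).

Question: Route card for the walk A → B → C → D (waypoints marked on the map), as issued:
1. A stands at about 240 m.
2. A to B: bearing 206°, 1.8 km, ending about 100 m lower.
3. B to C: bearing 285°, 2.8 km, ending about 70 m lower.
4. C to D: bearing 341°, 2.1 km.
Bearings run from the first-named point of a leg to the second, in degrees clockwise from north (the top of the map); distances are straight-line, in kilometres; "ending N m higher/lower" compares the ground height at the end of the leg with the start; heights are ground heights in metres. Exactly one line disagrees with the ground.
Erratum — Line 2: it should read "ending about 100 m higher".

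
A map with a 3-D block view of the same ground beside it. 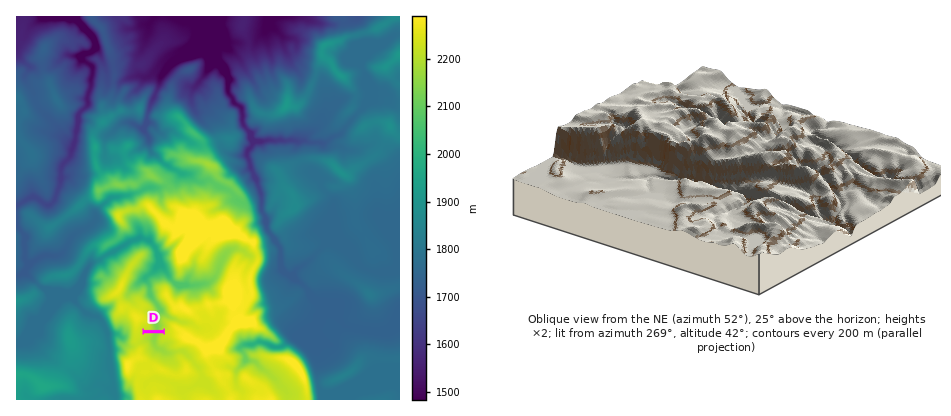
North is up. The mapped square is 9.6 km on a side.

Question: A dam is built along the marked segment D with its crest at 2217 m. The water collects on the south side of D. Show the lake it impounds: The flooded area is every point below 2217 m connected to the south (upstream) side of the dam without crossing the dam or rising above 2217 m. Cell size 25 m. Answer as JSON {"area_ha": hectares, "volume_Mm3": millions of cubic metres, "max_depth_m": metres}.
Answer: {"area_ha": 53.2, "volume_Mm3": 11.72, "max_depth_m": 69}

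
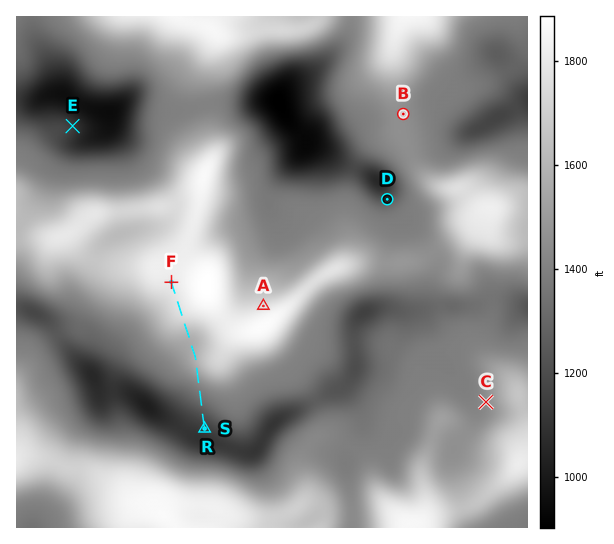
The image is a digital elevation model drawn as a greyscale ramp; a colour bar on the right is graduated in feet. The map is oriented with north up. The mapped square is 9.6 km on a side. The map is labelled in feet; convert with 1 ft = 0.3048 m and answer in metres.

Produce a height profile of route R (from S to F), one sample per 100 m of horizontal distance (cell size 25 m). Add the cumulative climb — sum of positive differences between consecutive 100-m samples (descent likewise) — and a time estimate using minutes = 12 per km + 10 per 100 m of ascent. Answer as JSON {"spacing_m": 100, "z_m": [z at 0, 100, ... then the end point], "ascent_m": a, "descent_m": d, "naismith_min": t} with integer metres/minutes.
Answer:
{"spacing_m": 100, "z_m": [346, 355, 365, 376, 388, 399, 409, 418, 428, 441, 455, 468, 478, 482, 481, 477, 475, 478, 486, 500, 515, 529, 537, 541, 543, 543, 545, 548, 550, 551], "ascent_m": 211, "descent_m": 7, "naismith_min": 55}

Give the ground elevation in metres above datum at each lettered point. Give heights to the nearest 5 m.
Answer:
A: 540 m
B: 445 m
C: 440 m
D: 375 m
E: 345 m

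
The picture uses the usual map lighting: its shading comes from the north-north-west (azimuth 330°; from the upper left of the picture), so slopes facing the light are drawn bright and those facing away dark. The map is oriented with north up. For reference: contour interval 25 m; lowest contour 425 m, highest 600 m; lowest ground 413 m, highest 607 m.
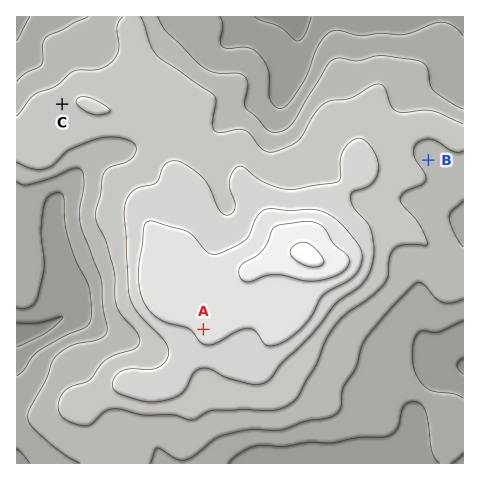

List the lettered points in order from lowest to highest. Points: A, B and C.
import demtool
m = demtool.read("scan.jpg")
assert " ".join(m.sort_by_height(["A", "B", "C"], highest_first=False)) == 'B C A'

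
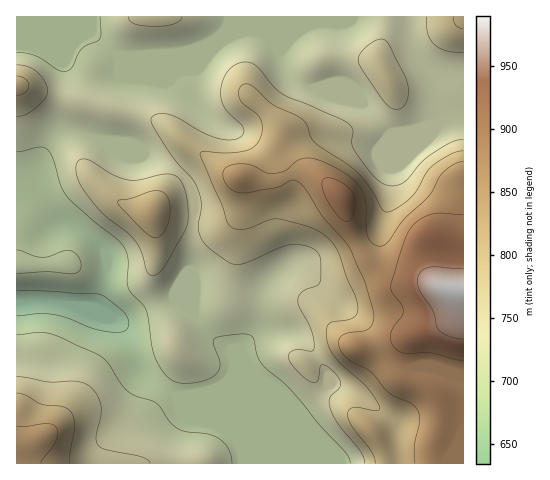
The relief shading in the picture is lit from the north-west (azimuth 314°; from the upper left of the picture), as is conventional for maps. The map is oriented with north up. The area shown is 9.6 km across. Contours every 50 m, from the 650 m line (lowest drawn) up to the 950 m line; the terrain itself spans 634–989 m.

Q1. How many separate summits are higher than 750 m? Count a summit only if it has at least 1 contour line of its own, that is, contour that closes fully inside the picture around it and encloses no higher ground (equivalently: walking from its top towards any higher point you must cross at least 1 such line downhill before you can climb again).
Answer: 3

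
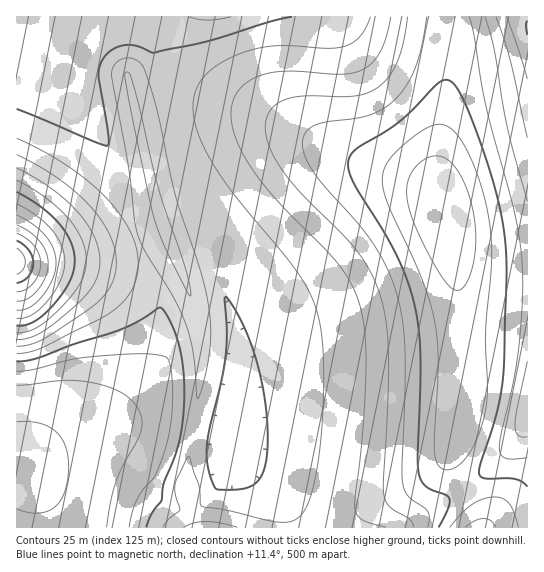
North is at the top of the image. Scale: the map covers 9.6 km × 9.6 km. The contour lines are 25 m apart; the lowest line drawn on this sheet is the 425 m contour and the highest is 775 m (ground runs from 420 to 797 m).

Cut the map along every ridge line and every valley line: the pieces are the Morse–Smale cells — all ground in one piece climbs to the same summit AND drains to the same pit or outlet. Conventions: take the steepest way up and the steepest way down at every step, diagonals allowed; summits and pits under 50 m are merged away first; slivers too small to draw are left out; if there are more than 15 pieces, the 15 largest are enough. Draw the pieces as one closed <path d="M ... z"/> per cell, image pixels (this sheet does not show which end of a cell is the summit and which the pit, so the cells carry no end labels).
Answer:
<path d="M447 16l-282 0-2 2-7 15-1 10 5 19 12 68 15 57 28 72 16 56 2 22 0 38-8 60-8 1-58-11-34-1-30 5-22 8-26 14-19 14 8 25 3 38 364 0 61-41-11-17-2-9 1-12 7-16 4-20 0-47-4-73-8-54-14-50 0-34 11-84 1-50z"/><path d="M163 16l-147 1 1 511 22-1-3-37-8-25 19-14 26-14 22-8 30-5 34 1 58 11 8-1 8-60 0-38-2-22-16-56-28-72-15-57-12-68-5-19 1-10z"/><path d="M527 16l-79 1 0 54-11 84 0 34 14 50 8 54 4 73 0 47-4 20-7 16-1 12 4 12 10 14 22-16 24-24 17-25z"/><path d="M527 423l-16 24-24 24-23 16 15 23 3 18 46-1z"/><path d="M465 488l-61 39 77 1 0-10-2-8z"/>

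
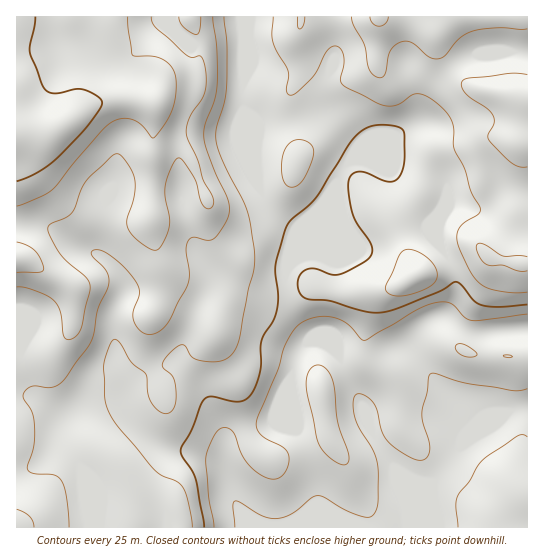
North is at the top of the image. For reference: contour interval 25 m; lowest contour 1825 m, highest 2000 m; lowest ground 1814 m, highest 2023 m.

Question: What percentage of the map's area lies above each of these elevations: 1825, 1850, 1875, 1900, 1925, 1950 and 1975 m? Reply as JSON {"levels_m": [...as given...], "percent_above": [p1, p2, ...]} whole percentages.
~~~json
{"levels_m": [1825, 1850, 1875, 1900, 1925, 1950, 1975], "percent_above": [93, 79, 70, 50, 28, 14, 8]}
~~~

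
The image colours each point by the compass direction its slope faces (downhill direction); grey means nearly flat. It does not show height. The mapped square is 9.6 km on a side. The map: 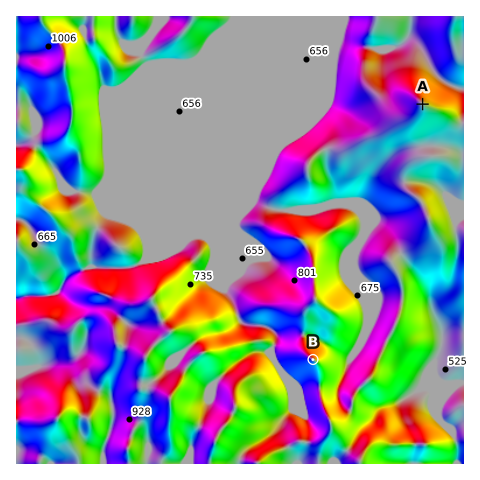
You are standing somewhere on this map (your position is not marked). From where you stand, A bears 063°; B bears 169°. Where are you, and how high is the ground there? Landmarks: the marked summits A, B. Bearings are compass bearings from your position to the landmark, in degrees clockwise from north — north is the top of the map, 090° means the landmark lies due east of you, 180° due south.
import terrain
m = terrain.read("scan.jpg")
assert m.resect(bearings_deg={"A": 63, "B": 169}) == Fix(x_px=278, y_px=178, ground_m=700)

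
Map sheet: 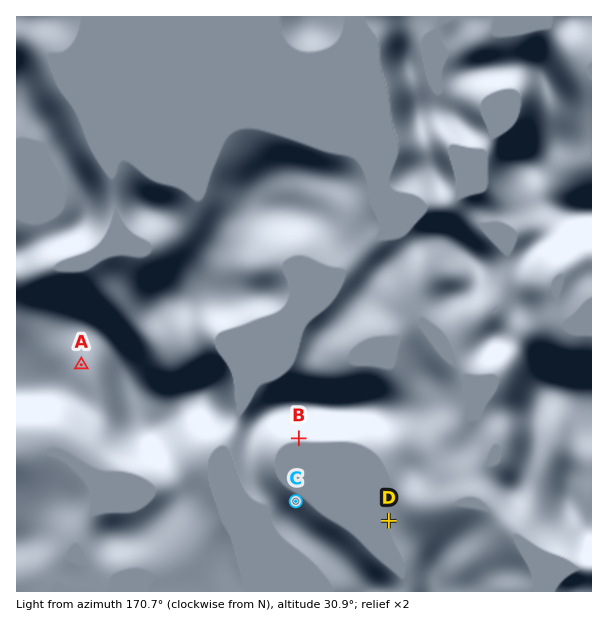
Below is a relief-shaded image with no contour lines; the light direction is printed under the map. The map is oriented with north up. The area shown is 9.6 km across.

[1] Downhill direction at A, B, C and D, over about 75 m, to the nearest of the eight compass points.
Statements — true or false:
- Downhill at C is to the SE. false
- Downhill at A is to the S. true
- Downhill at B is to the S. true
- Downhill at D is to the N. false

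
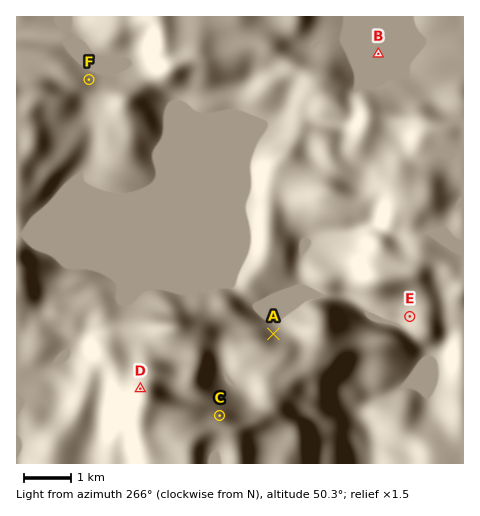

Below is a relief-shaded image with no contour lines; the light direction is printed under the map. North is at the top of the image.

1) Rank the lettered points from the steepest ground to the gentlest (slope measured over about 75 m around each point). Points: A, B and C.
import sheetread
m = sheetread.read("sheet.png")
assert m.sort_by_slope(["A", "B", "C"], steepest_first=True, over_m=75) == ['A', 'C', 'B']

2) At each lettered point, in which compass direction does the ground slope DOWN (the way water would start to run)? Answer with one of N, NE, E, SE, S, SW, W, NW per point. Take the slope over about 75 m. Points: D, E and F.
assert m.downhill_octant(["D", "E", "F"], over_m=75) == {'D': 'NW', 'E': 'SW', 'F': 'NE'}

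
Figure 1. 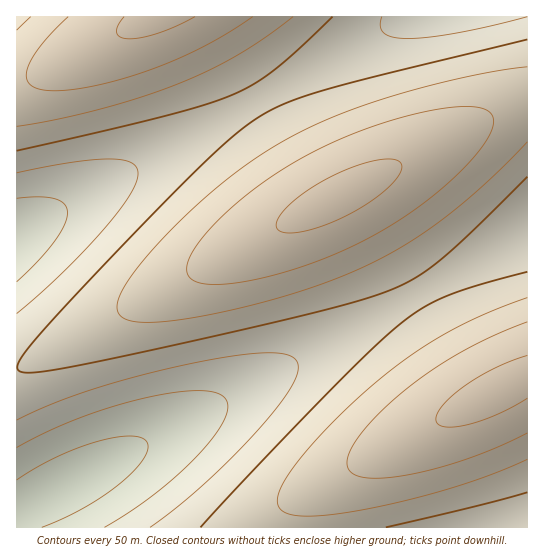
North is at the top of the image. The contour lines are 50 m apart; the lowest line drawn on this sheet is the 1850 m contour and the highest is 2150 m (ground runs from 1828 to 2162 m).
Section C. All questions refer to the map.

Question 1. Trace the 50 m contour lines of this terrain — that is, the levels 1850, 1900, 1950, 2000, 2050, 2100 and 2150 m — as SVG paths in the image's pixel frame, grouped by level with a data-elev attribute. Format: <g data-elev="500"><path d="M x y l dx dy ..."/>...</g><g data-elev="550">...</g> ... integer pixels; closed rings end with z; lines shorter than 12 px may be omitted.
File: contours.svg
<g data-elev="1850"><path d="M17 480l37-22 41-16 19-4 16-2 11 1 6 5 1 8-5 9-10 12-14 14-37 24-40 18"/></g><g data-elev="1900"><path d="M17 448l28-15 30-13 31-11 33-10 30-6 25-2 19 1 11 5 4 8-2 12-9 16-16 18-21 22-24 20-26 18-26 16"/><path d="M17 198l22-1 16 2 10 5 2 9-3 13-10 16-16 19-21 21"/></g><g data-elev="1950"><path d="M17 420l32-15 37-14 43-12 48-12 44-9 36-5 24 0 13 5 4 8-3 13-10 18-18 22-28 31-30 30-30 25-29 22"/><path d="M17 173l54-11 39-3 12 1 9 3 5 4 2 7-2 9-7 14-26 33-42 44-44 40"/><path d="M527 17l-69 16-28 4-23 2-14-2-10-4-3-7 2-9"/></g><g data-elev="2000"><path d="M386 527l88-20 53-15"/><path d="M527 272l-49 13-31 11-22 11-22 14-29 26-43 42-131 138"/><path d="M17 151l148-35 38-11 30-10 21-11 21-15 24-21 34-31"/><path d="M527 39l-201 51-39 13-29 15-21 15-26 23-90 91-86 92-14 19-3 7-1 4 2 2 4 1 15 0 70-13 193-43 52-14 33-10 28-13 25-18 34-30 54-54"/></g><g data-elev="2050"><path d="M527 298l-41 16-37 18-35 21-33 25-41 37-36 39-21 29-5 11 0 9 1 5 4 4 16 4 25-1 34-4 45-10 47-13 41-14 36-15"/><path d="M17 126l40-7 42-10 42-12 37-13 31-14 29-15 28-18 27-20"/><path d="M527 67l-29 4-36 7-77 20-60 23-51 26-28 18-27 21-29 25-27 27-22 25-16 22-7 16 0 11 7 7 14 3 22 0 30-4 40-8 42-10 38-12 35-13 47-23 44-28 45-37 45-45"/><path d="M31 17l-14 13"/></g><g data-elev="2100"><path d="M527 322l-33 13-31 16-29 18-27 20-26 22-20 23-12 19-2 6 0 7 6 8 12 4 18 0 24-3 30-7 32-10 30-12 28-13"/><path d="M201 283l16 2 18-2 48-11 52-18 47-23 45-30 39-35 14-16 9-15 4-12-1-8-3-4-6-2-14-3-23 2-29 6-32 8-32 12-30 13-28 15-27 17-25 19-24 21-18 20-10 16-4 14 0 5 3 4z"/><path d="M68 17l-23 24-15 21-3 9 0 7 2 5 5 4 16 4 23-1 29-6 33-9 32-12 30-13 29-16 27-17"/></g><g data-elev="2150"><path d="M527 355l-33 13-30 18-22 20-5 8-1 7 3 4 7 2 22-2 30-11 29-16"/><path d="M285 233l14-1 19-5 21-8 20-10 18-12 15-14 9-12 0-8-4-3-7-1-21 3-27 9-25 14-23 16-14 14-3 7-1 5 3 4z"/><path d="M124 17l-6 9-1 7 4 4 9 2 13-2 17-4 35-16"/></g>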